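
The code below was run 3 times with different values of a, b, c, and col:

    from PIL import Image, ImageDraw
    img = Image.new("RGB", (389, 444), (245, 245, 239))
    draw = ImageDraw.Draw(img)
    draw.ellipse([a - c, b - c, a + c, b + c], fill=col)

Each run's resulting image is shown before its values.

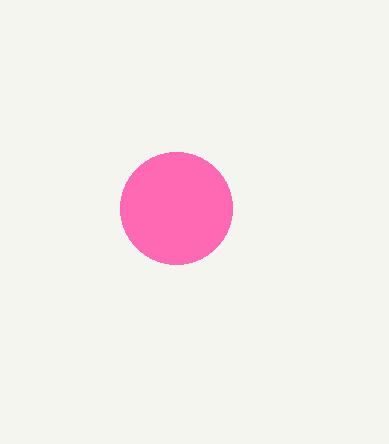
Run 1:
a = 176
b = 208
c = 56
col = 'hotpink'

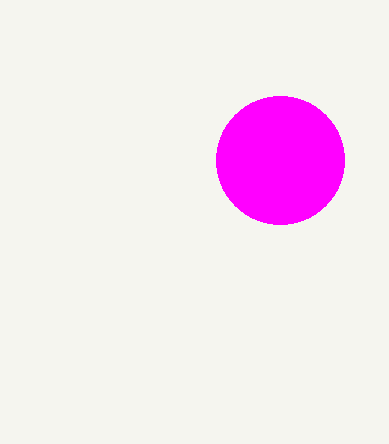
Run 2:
a = 280
b = 160
c = 64
col = 'magenta'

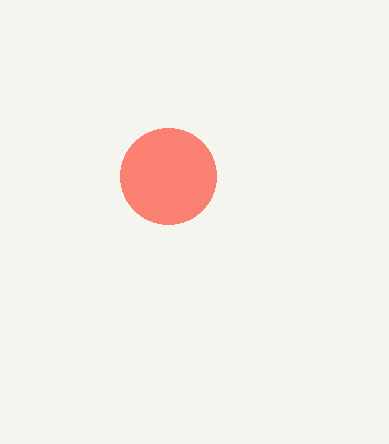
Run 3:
a = 168, b = 176, c = 48, col = 'salmon'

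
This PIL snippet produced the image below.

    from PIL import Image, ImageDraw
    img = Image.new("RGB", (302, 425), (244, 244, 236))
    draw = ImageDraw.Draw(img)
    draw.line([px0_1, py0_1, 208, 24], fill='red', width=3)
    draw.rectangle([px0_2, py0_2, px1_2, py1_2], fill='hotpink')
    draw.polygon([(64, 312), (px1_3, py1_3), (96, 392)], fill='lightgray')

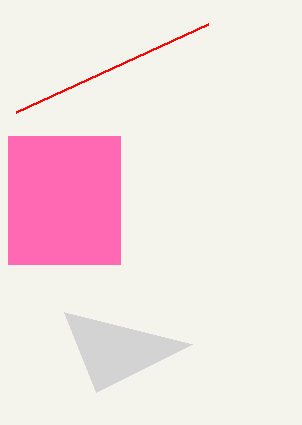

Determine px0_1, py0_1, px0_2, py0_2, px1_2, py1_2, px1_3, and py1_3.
px0_1 = 16, py0_1 = 112, px0_2 = 8, py0_2 = 136, px1_2 = 120, py1_2 = 264, px1_3 = 192, py1_3 = 344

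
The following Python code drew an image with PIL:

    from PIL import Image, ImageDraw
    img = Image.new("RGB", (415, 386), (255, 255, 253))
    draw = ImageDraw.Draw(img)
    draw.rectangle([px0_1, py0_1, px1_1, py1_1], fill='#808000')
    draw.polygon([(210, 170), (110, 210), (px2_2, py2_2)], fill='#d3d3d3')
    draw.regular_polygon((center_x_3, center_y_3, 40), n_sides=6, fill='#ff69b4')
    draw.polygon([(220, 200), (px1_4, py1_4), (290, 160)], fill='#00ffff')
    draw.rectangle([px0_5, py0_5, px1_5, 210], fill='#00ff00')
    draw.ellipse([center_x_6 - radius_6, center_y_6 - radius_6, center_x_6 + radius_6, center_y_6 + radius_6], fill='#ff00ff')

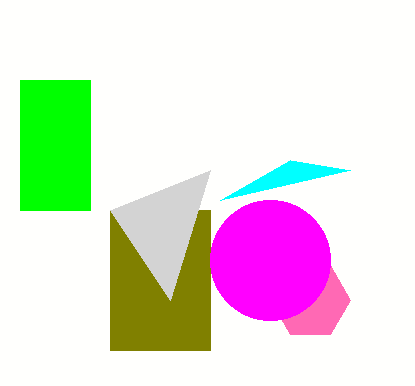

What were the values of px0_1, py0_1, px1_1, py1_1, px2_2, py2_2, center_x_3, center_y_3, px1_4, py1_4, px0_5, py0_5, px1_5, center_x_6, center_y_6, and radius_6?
px0_1 = 110
py0_1 = 210
px1_1 = 210
py1_1 = 350
px2_2 = 170
py2_2 = 300
center_x_3 = 310
center_y_3 = 300
px1_4 = 350
py1_4 = 170
px0_5 = 20
py0_5 = 80
px1_5 = 90
center_x_6 = 270
center_y_6 = 260
radius_6 = 60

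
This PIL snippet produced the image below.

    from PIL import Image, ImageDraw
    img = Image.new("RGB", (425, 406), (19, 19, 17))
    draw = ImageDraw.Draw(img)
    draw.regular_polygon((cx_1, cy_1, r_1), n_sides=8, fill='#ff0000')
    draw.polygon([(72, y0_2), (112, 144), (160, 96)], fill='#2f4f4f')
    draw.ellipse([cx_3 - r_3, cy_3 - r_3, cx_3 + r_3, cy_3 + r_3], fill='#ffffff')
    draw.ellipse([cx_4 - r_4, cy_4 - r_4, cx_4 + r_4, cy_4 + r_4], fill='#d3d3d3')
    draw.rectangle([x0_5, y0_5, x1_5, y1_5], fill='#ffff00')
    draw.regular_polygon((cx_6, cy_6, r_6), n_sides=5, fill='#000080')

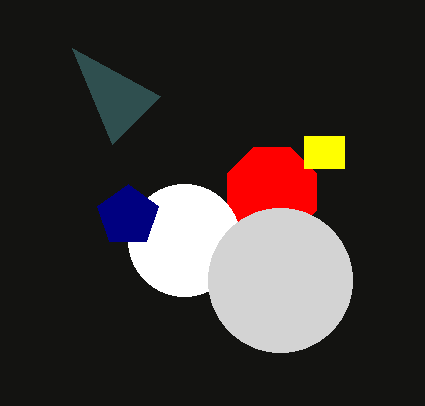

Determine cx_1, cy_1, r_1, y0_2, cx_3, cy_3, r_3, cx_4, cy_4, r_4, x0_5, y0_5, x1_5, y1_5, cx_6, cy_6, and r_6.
cx_1 = 272, cy_1 = 192, r_1 = 48, y0_2 = 48, cx_3 = 184, cy_3 = 240, r_3 = 56, cx_4 = 280, cy_4 = 280, r_4 = 72, x0_5 = 304, y0_5 = 136, x1_5 = 344, y1_5 = 168, cx_6 = 128, cy_6 = 216, r_6 = 32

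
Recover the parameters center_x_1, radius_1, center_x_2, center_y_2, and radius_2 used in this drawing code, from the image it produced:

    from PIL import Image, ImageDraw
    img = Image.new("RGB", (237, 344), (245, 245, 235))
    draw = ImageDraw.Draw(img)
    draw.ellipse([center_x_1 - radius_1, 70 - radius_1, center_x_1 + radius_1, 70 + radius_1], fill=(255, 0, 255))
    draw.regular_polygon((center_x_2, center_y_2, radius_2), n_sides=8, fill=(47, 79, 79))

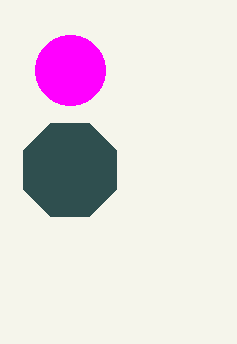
center_x_1 = 70
radius_1 = 35
center_x_2 = 70
center_y_2 = 170
radius_2 = 50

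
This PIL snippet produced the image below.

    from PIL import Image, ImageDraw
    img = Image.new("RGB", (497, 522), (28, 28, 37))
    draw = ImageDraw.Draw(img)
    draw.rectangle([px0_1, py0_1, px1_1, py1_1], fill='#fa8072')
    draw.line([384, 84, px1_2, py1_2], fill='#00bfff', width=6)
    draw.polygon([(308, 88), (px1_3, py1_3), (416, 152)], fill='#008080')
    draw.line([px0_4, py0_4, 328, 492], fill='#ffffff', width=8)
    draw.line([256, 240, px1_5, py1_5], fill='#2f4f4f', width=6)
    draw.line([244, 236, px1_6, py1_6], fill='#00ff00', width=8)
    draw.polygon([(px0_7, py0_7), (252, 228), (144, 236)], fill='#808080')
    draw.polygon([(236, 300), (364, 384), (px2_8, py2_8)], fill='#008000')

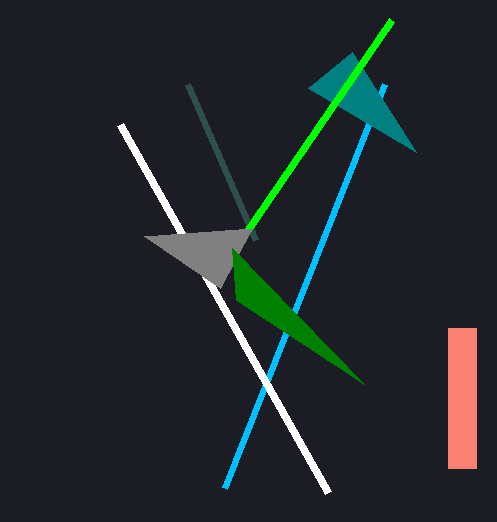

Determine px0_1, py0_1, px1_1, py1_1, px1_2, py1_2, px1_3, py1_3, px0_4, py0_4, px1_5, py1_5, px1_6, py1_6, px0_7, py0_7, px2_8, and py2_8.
px0_1 = 448
py0_1 = 328
px1_1 = 476
py1_1 = 468
px1_2 = 224
py1_2 = 488
px1_3 = 352
py1_3 = 52
px0_4 = 120
py0_4 = 124
px1_5 = 188
py1_5 = 84
px1_6 = 392
py1_6 = 20
px0_7 = 220
py0_7 = 288
px2_8 = 232
py2_8 = 248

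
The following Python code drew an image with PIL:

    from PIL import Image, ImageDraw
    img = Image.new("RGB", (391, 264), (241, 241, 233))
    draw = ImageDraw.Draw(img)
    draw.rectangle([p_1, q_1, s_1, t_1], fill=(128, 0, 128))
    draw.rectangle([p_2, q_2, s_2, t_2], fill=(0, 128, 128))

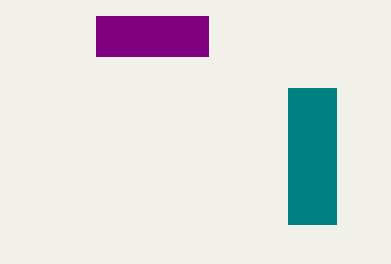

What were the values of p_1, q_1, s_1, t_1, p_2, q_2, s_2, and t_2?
p_1 = 96; q_1 = 16; s_1 = 208; t_1 = 56; p_2 = 288; q_2 = 88; s_2 = 336; t_2 = 224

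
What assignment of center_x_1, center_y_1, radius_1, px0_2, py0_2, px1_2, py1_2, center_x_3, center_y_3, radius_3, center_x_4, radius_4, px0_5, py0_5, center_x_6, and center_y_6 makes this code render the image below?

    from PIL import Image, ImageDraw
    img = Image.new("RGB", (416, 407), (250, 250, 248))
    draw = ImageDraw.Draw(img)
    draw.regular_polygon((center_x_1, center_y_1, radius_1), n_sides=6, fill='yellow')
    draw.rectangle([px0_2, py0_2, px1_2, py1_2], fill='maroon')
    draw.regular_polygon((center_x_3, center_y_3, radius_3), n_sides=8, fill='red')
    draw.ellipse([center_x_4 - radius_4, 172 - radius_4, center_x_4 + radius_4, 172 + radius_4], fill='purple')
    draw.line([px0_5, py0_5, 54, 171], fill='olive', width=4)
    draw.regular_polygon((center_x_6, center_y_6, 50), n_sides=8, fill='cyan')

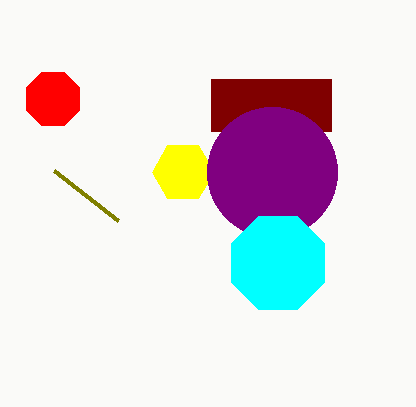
center_x_1 = 183; center_y_1 = 172; radius_1 = 31; px0_2 = 211; py0_2 = 79; px1_2 = 331; py1_2 = 131; center_x_3 = 53; center_y_3 = 99; radius_3 = 29; center_x_4 = 272; radius_4 = 65; px0_5 = 118; py0_5 = 221; center_x_6 = 278; center_y_6 = 263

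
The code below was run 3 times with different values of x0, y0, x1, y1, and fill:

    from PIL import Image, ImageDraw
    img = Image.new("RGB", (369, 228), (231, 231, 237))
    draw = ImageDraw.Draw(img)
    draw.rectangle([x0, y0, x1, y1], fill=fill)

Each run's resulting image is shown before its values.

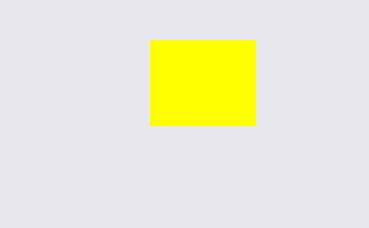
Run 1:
x0 = 150
y0 = 40
x1 = 255
y1 = 125
fill = 'yellow'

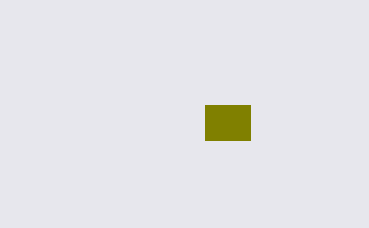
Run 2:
x0 = 205
y0 = 105
x1 = 250
y1 = 140
fill = 'olive'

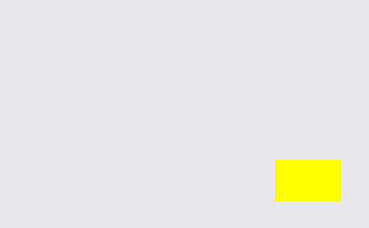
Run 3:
x0 = 275; y0 = 160; x1 = 340; y1 = 200; fill = 'yellow'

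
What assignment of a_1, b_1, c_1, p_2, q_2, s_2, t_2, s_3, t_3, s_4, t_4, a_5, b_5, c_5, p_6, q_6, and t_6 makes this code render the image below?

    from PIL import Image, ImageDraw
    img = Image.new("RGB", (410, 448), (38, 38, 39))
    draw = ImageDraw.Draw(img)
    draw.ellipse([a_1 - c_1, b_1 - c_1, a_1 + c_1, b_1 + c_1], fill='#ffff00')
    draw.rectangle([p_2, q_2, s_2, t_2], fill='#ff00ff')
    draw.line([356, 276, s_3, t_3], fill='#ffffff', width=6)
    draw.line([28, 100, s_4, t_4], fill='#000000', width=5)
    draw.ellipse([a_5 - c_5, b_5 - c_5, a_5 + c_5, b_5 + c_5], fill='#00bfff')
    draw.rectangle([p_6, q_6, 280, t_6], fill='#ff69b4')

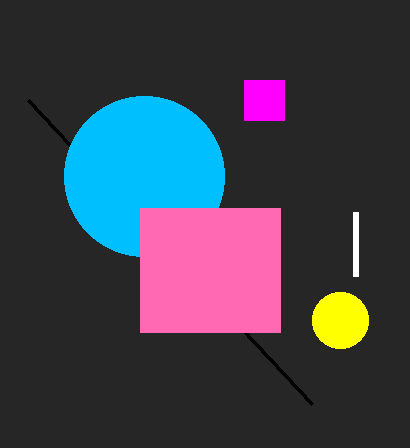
a_1 = 340; b_1 = 320; c_1 = 28; p_2 = 244; q_2 = 80; s_2 = 284; t_2 = 120; s_3 = 356; t_3 = 212; s_4 = 312; t_4 = 404; a_5 = 144; b_5 = 176; c_5 = 80; p_6 = 140; q_6 = 208; t_6 = 332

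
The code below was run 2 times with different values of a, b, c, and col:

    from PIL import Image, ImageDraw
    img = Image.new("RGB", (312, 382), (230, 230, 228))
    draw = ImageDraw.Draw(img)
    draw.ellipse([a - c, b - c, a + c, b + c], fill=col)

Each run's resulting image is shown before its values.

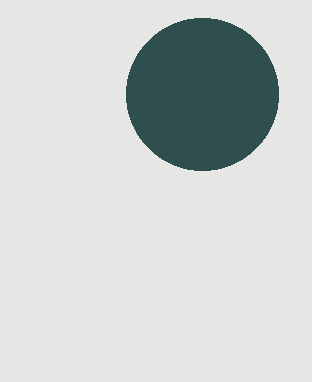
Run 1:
a = 202, b = 94, c = 76, col = 'darkslategray'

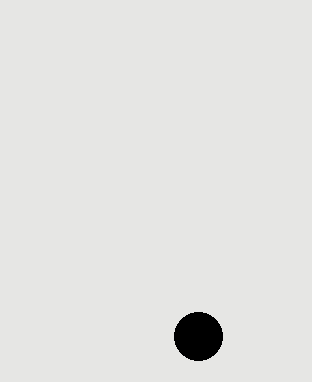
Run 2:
a = 198, b = 336, c = 24, col = 'black'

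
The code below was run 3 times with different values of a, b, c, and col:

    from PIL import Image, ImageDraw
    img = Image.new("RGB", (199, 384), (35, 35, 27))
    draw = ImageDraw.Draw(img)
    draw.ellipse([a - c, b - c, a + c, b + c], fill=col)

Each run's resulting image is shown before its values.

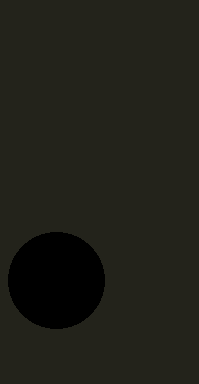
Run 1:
a = 56; b = 280; c = 48; col = 'black'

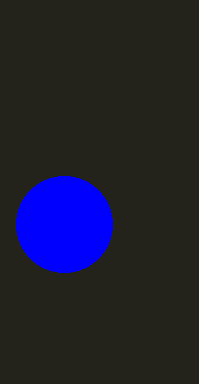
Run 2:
a = 64
b = 224
c = 48
col = 'blue'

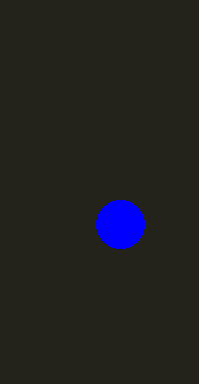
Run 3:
a = 120, b = 224, c = 24, col = 'blue'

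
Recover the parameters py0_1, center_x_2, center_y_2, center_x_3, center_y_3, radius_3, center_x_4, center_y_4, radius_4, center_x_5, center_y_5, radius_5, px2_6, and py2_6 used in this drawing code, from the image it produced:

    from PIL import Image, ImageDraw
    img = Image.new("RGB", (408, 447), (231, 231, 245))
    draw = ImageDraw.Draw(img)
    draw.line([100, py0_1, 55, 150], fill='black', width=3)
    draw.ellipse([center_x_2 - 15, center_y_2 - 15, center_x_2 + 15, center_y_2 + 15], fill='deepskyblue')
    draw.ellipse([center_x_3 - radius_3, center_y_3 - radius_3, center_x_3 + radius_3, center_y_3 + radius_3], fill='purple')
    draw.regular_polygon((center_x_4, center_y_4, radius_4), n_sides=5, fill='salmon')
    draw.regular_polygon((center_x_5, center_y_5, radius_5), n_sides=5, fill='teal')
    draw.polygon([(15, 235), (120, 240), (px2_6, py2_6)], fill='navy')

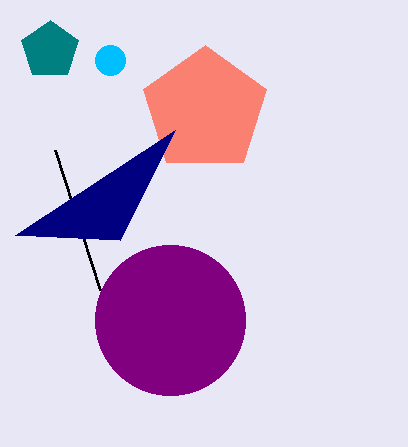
py0_1 = 290, center_x_2 = 110, center_y_2 = 60, center_x_3 = 170, center_y_3 = 320, radius_3 = 75, center_x_4 = 205, center_y_4 = 110, radius_4 = 65, center_x_5 = 50, center_y_5 = 50, radius_5 = 30, px2_6 = 175, py2_6 = 130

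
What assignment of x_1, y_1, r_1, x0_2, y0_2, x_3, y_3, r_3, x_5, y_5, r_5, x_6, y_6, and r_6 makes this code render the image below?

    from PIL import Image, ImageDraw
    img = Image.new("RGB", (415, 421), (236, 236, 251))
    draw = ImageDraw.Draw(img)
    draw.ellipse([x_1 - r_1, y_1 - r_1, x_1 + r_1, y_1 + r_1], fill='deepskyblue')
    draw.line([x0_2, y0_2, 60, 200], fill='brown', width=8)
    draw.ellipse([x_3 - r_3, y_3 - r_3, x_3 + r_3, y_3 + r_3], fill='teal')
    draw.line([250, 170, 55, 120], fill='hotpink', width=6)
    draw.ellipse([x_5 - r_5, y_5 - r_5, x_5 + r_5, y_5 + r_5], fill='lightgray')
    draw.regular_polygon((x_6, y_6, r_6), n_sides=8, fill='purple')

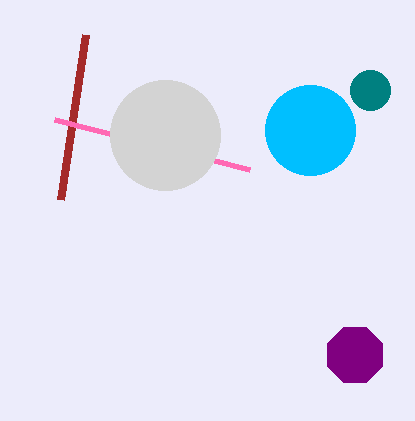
x_1 = 310; y_1 = 130; r_1 = 45; x0_2 = 85; y0_2 = 35; x_3 = 370; y_3 = 90; r_3 = 20; x_5 = 165; y_5 = 135; r_5 = 55; x_6 = 355; y_6 = 355; r_6 = 30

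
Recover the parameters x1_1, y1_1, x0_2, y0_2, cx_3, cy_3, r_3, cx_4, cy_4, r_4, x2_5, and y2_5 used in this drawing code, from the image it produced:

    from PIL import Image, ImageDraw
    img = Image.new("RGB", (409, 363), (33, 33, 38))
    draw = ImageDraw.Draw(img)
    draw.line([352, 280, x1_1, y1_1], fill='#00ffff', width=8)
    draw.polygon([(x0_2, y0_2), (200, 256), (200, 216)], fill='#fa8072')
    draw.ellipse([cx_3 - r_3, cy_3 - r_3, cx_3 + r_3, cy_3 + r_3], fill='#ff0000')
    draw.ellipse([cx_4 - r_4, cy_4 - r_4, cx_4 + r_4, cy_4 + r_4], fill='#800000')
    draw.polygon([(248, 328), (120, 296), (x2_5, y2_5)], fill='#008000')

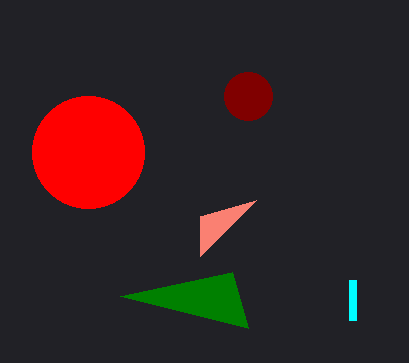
x1_1 = 352, y1_1 = 320, x0_2 = 256, y0_2 = 200, cx_3 = 88, cy_3 = 152, r_3 = 56, cx_4 = 248, cy_4 = 96, r_4 = 24, x2_5 = 232, y2_5 = 272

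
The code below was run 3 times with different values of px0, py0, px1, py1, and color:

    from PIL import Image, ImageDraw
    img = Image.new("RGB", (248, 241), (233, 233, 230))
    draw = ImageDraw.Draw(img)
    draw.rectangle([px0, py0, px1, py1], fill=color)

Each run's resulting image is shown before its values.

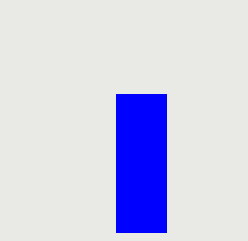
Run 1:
px0 = 116
py0 = 94
px1 = 166
py1 = 232
color = 'blue'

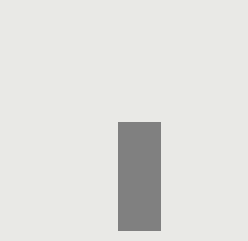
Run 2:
px0 = 118
py0 = 122
px1 = 160
py1 = 230
color = 'gray'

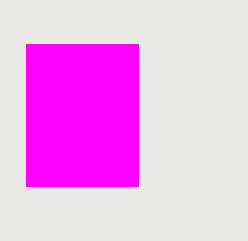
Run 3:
px0 = 26
py0 = 44
px1 = 138
py1 = 186
color = 'magenta'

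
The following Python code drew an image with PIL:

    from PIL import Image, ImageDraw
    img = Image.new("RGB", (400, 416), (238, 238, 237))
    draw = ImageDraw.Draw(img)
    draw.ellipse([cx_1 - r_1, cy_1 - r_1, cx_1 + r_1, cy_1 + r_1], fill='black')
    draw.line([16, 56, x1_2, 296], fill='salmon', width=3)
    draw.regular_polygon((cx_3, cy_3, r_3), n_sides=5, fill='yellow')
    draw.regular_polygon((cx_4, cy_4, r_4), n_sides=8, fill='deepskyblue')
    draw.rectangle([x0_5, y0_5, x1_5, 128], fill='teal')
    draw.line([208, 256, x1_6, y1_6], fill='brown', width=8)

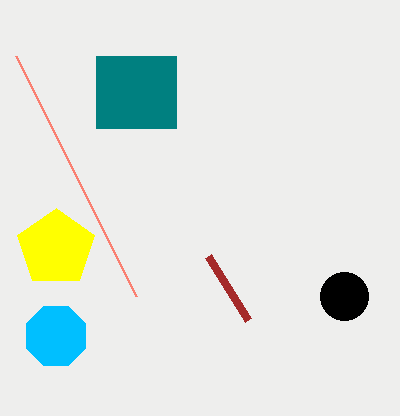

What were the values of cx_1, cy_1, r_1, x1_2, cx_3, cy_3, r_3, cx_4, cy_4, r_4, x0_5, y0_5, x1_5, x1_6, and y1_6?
cx_1 = 344
cy_1 = 296
r_1 = 24
x1_2 = 136
cx_3 = 56
cy_3 = 248
r_3 = 40
cx_4 = 56
cy_4 = 336
r_4 = 32
x0_5 = 96
y0_5 = 56
x1_5 = 176
x1_6 = 248
y1_6 = 320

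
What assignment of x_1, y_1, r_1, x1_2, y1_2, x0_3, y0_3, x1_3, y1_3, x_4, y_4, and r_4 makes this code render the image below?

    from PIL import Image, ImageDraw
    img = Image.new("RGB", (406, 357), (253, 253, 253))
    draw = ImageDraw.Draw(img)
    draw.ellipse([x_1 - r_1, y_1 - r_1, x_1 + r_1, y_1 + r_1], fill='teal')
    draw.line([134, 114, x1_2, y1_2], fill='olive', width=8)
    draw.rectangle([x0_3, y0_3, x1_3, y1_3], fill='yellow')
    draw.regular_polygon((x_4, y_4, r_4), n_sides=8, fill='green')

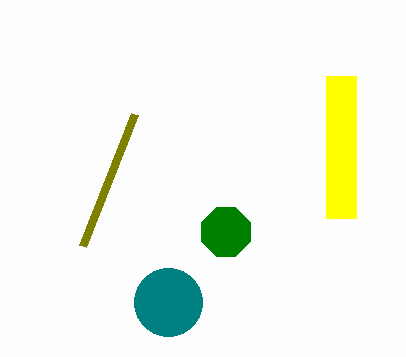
x_1 = 168
y_1 = 302
r_1 = 34
x1_2 = 82
y1_2 = 246
x0_3 = 326
y0_3 = 76
x1_3 = 356
y1_3 = 218
x_4 = 226
y_4 = 232
r_4 = 26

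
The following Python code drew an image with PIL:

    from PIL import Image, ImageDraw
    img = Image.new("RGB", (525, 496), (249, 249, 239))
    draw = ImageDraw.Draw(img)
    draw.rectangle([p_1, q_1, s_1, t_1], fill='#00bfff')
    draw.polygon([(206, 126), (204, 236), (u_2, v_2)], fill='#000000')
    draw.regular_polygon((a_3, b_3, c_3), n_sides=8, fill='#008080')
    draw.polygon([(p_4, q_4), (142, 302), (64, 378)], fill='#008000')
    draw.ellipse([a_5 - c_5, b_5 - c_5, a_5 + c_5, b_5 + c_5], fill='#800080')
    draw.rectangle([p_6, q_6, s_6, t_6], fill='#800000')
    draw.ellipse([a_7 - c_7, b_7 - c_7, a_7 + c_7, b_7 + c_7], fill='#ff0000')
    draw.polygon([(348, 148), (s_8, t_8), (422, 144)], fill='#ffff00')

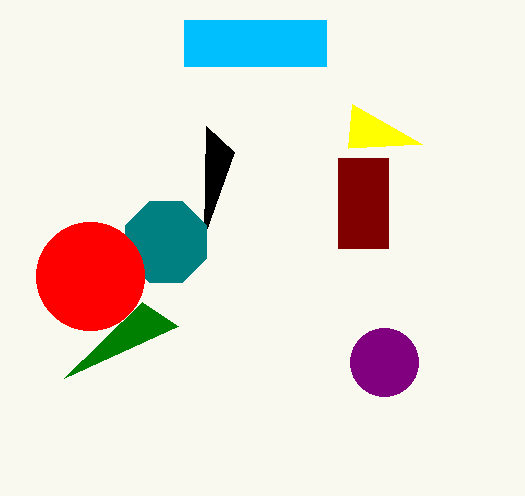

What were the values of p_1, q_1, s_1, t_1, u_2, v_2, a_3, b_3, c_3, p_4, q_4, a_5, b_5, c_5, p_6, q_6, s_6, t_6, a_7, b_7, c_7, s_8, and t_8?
p_1 = 184; q_1 = 20; s_1 = 326; t_1 = 66; u_2 = 234; v_2 = 152; a_3 = 166; b_3 = 242; c_3 = 44; p_4 = 178; q_4 = 326; a_5 = 384; b_5 = 362; c_5 = 34; p_6 = 338; q_6 = 158; s_6 = 388; t_6 = 248; a_7 = 90; b_7 = 276; c_7 = 54; s_8 = 352; t_8 = 104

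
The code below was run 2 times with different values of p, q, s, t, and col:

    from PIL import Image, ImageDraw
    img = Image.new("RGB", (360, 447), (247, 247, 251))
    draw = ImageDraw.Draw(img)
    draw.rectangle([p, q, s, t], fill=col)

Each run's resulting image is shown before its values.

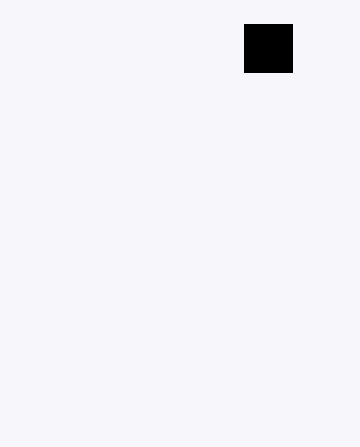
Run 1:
p = 244, q = 24, s = 292, t = 72, col = 'black'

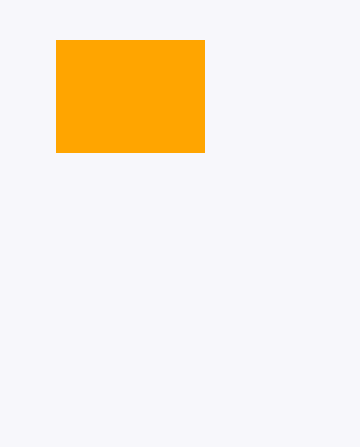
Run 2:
p = 56
q = 40
s = 204
t = 152
col = 'orange'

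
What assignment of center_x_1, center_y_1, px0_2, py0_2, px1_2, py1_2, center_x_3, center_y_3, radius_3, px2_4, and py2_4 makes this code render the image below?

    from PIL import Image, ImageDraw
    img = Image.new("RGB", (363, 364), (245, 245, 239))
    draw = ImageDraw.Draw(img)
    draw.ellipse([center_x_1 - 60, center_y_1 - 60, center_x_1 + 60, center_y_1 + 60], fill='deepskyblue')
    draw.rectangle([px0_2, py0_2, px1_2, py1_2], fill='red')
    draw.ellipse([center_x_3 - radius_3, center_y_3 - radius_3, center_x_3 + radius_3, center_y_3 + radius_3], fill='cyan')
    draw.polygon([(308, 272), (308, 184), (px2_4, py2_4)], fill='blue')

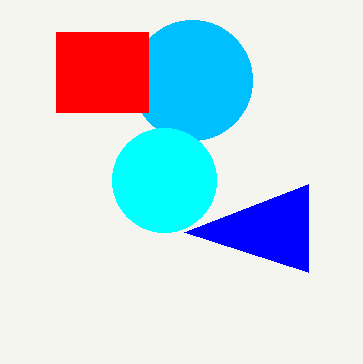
center_x_1 = 192, center_y_1 = 80, px0_2 = 56, py0_2 = 32, px1_2 = 148, py1_2 = 112, center_x_3 = 164, center_y_3 = 180, radius_3 = 52, px2_4 = 184, py2_4 = 232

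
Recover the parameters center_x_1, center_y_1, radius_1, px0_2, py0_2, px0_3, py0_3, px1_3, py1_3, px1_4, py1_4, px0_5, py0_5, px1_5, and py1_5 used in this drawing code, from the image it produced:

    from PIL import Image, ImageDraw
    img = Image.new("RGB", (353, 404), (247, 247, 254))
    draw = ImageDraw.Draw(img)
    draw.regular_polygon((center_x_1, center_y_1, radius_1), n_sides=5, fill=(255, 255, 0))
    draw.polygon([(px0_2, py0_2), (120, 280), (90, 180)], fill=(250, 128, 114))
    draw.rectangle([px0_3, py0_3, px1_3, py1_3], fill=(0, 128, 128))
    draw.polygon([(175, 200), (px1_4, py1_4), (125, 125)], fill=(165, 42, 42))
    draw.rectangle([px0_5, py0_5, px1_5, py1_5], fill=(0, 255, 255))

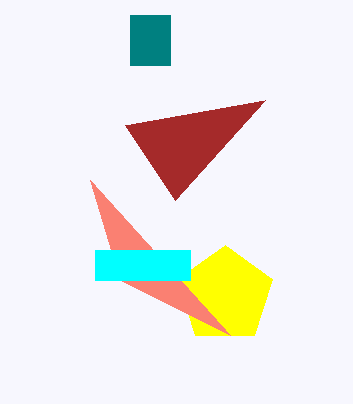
center_x_1 = 225; center_y_1 = 295; radius_1 = 50; px0_2 = 230; py0_2 = 335; px0_3 = 130; py0_3 = 15; px1_3 = 170; py1_3 = 65; px1_4 = 265; py1_4 = 100; px0_5 = 95; py0_5 = 250; px1_5 = 190; py1_5 = 280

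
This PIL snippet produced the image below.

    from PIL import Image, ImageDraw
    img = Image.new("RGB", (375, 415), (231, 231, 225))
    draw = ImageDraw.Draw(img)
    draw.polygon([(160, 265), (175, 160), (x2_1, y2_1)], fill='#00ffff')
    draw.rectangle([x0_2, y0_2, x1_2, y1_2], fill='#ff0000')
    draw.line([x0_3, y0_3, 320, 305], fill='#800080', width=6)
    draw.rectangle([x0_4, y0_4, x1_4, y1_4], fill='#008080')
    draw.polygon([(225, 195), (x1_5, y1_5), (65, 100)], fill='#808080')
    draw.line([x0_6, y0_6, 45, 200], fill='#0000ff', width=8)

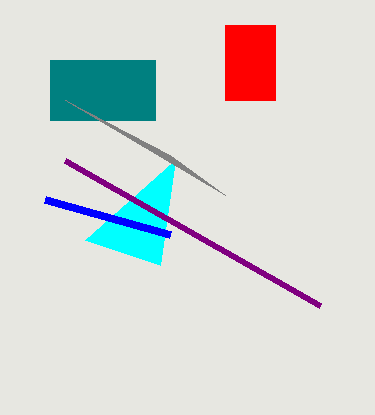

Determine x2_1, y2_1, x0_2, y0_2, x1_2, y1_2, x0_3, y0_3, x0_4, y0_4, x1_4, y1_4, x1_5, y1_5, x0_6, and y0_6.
x2_1 = 85
y2_1 = 240
x0_2 = 225
y0_2 = 25
x1_2 = 275
y1_2 = 100
x0_3 = 65
y0_3 = 160
x0_4 = 50
y0_4 = 60
x1_4 = 155
y1_4 = 120
x1_5 = 170
y1_5 = 155
x0_6 = 170
y0_6 = 235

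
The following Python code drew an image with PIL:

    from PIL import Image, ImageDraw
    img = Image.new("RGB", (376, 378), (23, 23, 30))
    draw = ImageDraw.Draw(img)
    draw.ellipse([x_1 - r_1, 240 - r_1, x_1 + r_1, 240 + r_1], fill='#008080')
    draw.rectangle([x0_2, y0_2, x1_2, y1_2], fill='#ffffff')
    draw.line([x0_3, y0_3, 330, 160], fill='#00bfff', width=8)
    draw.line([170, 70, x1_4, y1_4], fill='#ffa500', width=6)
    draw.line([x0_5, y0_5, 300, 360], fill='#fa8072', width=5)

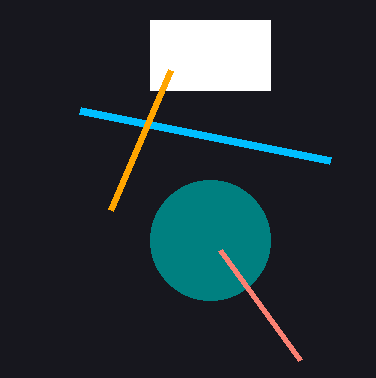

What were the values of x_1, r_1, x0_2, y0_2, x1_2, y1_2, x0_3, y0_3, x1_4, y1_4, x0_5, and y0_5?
x_1 = 210, r_1 = 60, x0_2 = 150, y0_2 = 20, x1_2 = 270, y1_2 = 90, x0_3 = 80, y0_3 = 110, x1_4 = 110, y1_4 = 210, x0_5 = 220, y0_5 = 250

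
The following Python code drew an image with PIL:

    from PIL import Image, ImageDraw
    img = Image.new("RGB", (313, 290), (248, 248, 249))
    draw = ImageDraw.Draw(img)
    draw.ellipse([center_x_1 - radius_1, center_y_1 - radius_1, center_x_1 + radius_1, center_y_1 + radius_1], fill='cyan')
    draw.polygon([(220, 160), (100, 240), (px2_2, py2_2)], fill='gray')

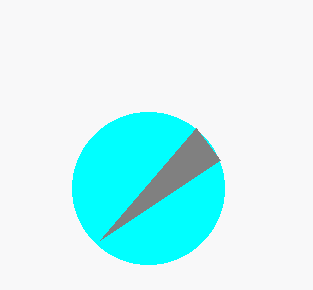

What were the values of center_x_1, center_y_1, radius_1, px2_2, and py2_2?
center_x_1 = 148, center_y_1 = 188, radius_1 = 76, px2_2 = 196, py2_2 = 128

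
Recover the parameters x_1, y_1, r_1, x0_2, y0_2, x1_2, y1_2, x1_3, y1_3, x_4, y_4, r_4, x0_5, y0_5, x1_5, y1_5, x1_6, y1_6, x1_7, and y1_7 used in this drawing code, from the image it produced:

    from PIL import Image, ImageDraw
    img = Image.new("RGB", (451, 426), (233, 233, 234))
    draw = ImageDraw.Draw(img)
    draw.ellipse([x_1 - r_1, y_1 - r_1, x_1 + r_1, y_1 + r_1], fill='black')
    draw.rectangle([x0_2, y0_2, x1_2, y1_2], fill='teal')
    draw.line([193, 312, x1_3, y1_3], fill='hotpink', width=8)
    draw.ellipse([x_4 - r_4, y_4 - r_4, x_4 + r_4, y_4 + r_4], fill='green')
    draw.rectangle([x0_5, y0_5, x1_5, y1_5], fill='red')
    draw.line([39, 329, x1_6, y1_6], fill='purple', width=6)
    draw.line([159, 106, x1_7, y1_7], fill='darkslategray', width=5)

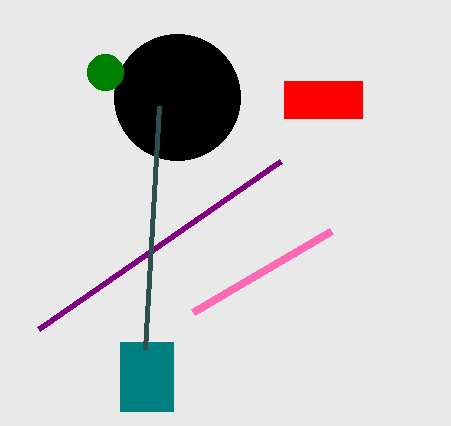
x_1 = 177; y_1 = 97; r_1 = 63; x0_2 = 120; y0_2 = 342; x1_2 = 173; y1_2 = 411; x1_3 = 331; y1_3 = 231; x_4 = 105; y_4 = 72; r_4 = 18; x0_5 = 284; y0_5 = 81; x1_5 = 362; y1_5 = 118; x1_6 = 281; y1_6 = 161; x1_7 = 145; y1_7 = 349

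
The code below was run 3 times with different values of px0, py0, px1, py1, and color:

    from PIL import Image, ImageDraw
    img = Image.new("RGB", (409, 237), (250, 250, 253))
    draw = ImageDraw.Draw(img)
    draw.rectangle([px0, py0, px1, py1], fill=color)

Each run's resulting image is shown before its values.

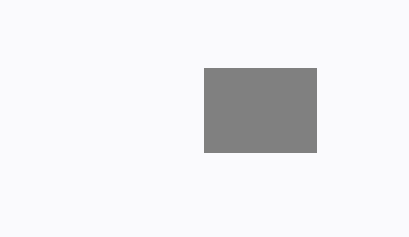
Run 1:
px0 = 204
py0 = 68
px1 = 316
py1 = 152
color = 'gray'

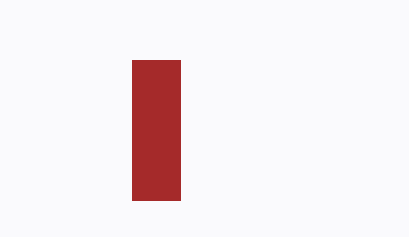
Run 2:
px0 = 132; py0 = 60; px1 = 180; py1 = 200; color = 'brown'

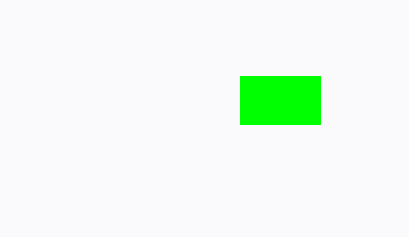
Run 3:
px0 = 240
py0 = 76
px1 = 320
py1 = 124
color = 'lime'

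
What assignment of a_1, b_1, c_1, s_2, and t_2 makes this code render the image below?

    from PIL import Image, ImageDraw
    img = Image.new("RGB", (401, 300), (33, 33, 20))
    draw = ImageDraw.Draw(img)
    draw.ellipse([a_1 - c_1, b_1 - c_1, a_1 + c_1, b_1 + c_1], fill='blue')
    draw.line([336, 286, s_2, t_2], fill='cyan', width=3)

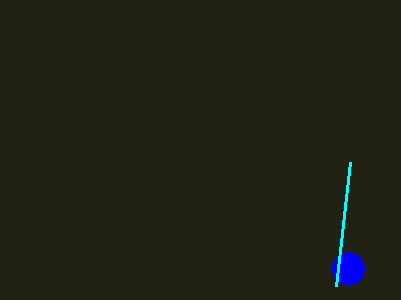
a_1 = 348; b_1 = 268; c_1 = 16; s_2 = 350; t_2 = 162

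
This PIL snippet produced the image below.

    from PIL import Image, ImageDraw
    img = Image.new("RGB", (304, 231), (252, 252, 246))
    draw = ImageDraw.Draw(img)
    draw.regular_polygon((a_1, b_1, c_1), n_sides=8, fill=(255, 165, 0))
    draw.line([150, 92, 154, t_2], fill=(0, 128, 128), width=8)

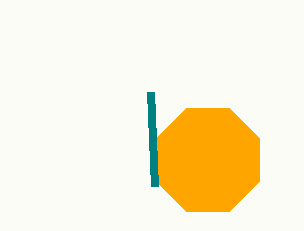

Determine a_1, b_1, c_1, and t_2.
a_1 = 208; b_1 = 160; c_1 = 56; t_2 = 186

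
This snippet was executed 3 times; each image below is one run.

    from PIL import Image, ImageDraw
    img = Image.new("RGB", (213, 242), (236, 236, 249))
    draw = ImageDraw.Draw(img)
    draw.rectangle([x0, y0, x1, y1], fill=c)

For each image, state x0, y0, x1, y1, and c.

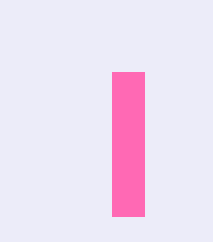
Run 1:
x0 = 112
y0 = 72
x1 = 144
y1 = 216
c = 'hotpink'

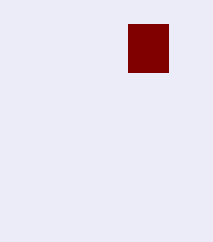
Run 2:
x0 = 128, y0 = 24, x1 = 168, y1 = 72, c = 'maroon'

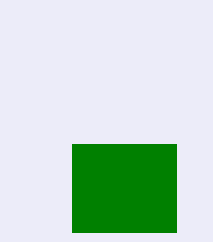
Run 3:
x0 = 72
y0 = 144
x1 = 176
y1 = 232
c = 'green'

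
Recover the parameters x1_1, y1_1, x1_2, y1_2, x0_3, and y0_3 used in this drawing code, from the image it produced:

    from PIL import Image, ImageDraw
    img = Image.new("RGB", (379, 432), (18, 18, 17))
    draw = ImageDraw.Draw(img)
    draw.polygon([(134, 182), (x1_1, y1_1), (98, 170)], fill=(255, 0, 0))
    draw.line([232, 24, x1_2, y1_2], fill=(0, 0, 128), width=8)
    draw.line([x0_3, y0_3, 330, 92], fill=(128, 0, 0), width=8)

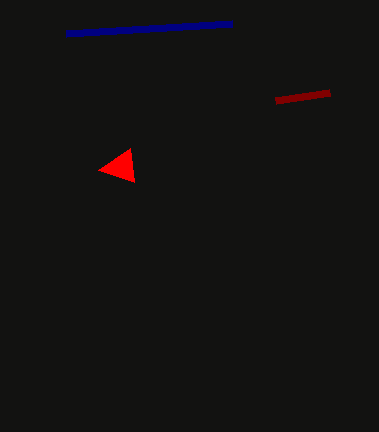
x1_1 = 130
y1_1 = 148
x1_2 = 66
y1_2 = 34
x0_3 = 276
y0_3 = 100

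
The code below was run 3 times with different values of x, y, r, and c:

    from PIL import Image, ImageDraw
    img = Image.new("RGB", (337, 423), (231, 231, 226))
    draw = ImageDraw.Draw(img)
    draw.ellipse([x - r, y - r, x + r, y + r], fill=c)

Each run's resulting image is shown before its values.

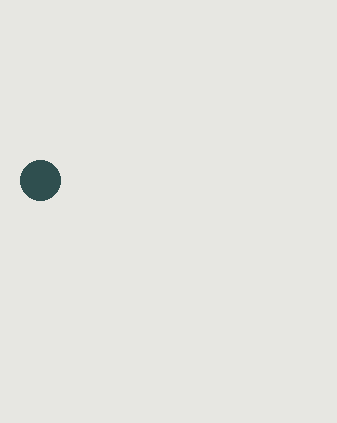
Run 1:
x = 40
y = 180
r = 20
c = 'darkslategray'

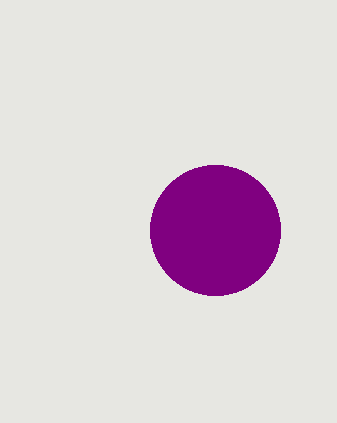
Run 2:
x = 215, y = 230, r = 65, c = 'purple'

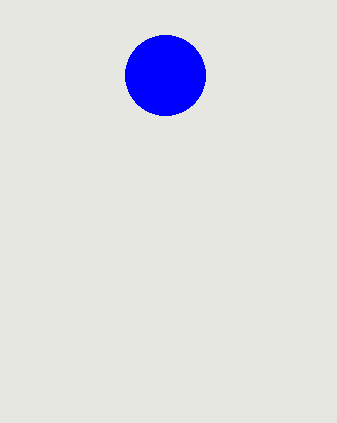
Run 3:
x = 165; y = 75; r = 40; c = 'blue'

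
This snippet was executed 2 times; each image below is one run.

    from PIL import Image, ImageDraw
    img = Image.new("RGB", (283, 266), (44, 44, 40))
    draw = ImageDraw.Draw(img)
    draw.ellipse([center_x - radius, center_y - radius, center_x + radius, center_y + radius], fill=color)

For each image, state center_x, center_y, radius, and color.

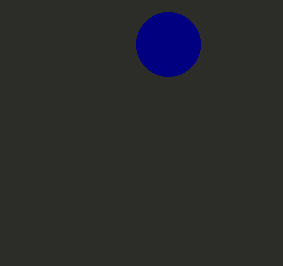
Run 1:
center_x = 168
center_y = 44
radius = 32
color = 'navy'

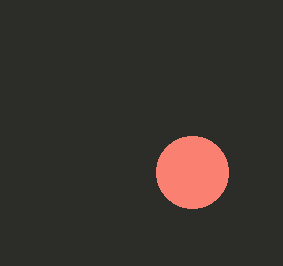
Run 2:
center_x = 192
center_y = 172
radius = 36
color = 'salmon'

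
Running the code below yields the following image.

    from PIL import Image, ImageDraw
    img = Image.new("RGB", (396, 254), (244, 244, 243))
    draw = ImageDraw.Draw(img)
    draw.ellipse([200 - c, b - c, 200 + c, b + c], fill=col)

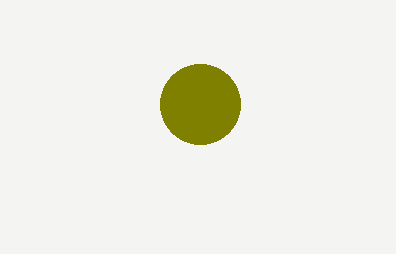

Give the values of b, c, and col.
b = 104
c = 40
col = 'olive'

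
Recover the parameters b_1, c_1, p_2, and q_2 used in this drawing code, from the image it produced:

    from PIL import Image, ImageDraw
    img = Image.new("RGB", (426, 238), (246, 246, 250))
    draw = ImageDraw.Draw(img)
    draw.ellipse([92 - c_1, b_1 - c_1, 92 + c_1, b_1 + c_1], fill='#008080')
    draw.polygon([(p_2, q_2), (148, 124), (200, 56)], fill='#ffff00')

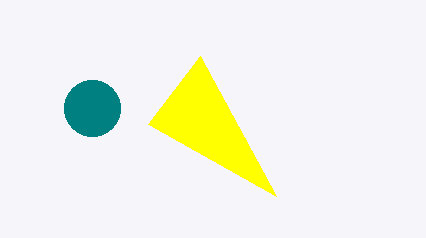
b_1 = 108; c_1 = 28; p_2 = 276; q_2 = 196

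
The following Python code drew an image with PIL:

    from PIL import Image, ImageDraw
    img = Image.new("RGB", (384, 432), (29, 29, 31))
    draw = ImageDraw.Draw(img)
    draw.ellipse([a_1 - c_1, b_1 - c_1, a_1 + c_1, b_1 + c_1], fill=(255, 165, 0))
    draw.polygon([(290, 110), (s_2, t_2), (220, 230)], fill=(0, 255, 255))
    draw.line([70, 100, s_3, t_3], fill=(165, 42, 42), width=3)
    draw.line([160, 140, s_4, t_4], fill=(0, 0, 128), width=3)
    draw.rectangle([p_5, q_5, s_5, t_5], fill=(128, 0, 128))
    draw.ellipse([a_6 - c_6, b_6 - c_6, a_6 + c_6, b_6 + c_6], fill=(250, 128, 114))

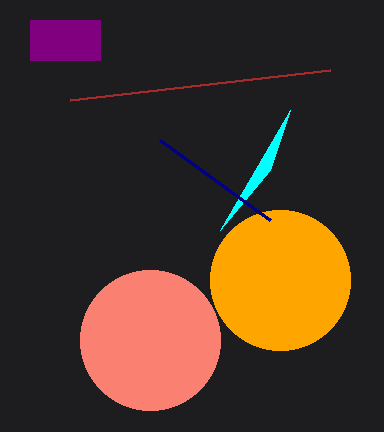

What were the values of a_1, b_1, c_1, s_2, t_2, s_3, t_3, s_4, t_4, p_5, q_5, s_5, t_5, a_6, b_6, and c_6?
a_1 = 280; b_1 = 280; c_1 = 70; s_2 = 270; t_2 = 170; s_3 = 330; t_3 = 70; s_4 = 270; t_4 = 220; p_5 = 30; q_5 = 20; s_5 = 100; t_5 = 60; a_6 = 150; b_6 = 340; c_6 = 70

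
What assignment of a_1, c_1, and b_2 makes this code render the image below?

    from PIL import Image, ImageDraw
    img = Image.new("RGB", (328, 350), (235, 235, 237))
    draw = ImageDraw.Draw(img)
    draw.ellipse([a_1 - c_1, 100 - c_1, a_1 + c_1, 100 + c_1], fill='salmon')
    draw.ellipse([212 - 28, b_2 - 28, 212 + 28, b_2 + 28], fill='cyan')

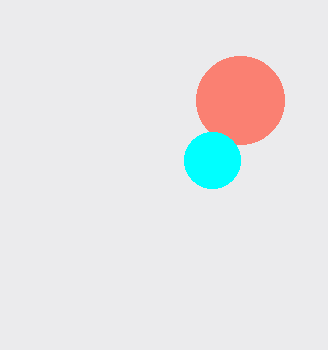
a_1 = 240, c_1 = 44, b_2 = 160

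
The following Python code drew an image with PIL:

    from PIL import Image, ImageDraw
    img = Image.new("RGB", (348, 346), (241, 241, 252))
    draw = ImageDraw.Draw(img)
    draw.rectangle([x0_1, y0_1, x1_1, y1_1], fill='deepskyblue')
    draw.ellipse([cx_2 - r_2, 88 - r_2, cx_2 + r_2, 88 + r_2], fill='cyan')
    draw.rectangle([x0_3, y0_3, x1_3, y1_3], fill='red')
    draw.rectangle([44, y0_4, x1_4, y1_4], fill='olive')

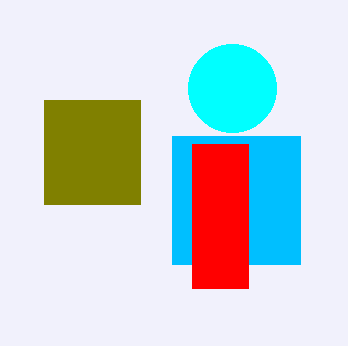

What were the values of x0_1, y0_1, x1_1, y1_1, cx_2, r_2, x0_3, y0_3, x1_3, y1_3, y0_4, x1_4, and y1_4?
x0_1 = 172; y0_1 = 136; x1_1 = 300; y1_1 = 264; cx_2 = 232; r_2 = 44; x0_3 = 192; y0_3 = 144; x1_3 = 248; y1_3 = 288; y0_4 = 100; x1_4 = 140; y1_4 = 204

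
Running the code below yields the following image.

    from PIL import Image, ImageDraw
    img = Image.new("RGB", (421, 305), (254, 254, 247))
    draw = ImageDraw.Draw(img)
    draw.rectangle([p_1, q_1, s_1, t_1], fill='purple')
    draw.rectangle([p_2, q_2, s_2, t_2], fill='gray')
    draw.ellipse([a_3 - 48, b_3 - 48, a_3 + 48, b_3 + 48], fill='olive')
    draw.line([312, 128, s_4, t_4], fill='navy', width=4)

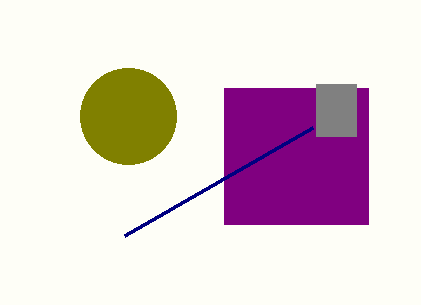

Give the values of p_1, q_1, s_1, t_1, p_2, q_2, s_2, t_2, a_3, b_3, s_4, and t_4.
p_1 = 224; q_1 = 88; s_1 = 368; t_1 = 224; p_2 = 316; q_2 = 84; s_2 = 356; t_2 = 136; a_3 = 128; b_3 = 116; s_4 = 124; t_4 = 236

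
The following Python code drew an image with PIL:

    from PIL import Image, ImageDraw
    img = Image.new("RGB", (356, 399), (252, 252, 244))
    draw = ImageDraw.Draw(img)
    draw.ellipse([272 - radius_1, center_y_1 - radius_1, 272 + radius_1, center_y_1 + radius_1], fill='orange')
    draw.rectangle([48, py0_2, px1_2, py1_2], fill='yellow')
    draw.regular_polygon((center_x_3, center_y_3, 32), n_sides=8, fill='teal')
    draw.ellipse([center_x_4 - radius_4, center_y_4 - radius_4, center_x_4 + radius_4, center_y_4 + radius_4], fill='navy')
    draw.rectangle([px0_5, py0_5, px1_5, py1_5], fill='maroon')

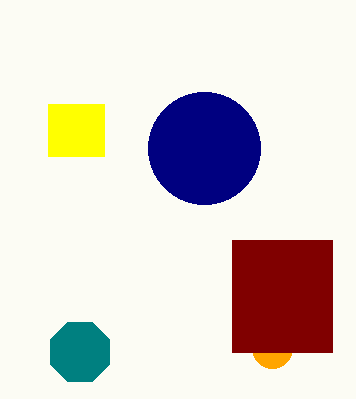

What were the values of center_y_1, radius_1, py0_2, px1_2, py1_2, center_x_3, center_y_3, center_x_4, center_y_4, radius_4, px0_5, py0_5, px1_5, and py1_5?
center_y_1 = 348
radius_1 = 20
py0_2 = 104
px1_2 = 104
py1_2 = 156
center_x_3 = 80
center_y_3 = 352
center_x_4 = 204
center_y_4 = 148
radius_4 = 56
px0_5 = 232
py0_5 = 240
px1_5 = 332
py1_5 = 352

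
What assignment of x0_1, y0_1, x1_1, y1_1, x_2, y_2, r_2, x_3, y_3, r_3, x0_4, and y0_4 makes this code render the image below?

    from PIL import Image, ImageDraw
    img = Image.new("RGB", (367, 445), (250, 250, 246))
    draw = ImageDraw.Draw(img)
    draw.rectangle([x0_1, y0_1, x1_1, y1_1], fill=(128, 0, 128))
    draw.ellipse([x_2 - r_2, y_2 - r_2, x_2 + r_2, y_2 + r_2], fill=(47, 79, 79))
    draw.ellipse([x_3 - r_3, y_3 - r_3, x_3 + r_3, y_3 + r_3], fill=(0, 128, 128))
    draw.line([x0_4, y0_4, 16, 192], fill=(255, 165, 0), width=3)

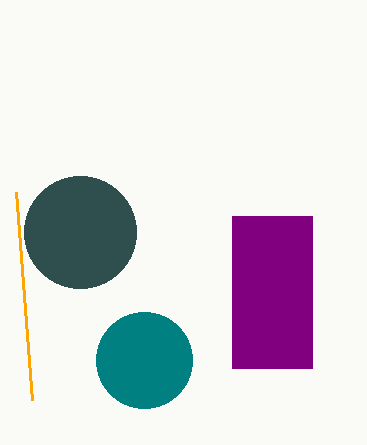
x0_1 = 232
y0_1 = 216
x1_1 = 312
y1_1 = 368
x_2 = 80
y_2 = 232
r_2 = 56
x_3 = 144
y_3 = 360
r_3 = 48
x0_4 = 32
y0_4 = 400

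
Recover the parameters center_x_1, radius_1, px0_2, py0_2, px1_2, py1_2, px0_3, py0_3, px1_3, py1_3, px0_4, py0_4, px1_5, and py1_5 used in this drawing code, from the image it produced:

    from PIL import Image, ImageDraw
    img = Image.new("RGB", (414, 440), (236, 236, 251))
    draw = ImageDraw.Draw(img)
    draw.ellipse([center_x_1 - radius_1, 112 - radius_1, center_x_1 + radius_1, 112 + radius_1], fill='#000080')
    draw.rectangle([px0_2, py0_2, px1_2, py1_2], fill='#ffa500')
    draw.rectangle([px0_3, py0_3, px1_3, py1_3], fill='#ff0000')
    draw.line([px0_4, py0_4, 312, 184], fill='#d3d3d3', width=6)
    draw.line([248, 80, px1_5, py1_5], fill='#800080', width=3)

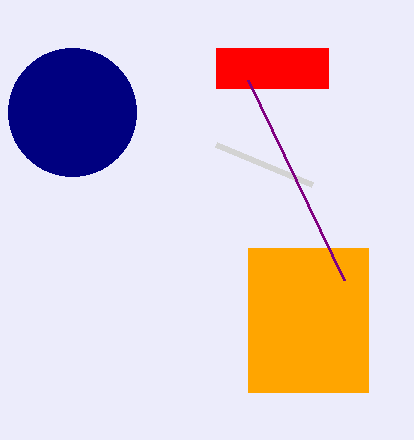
center_x_1 = 72, radius_1 = 64, px0_2 = 248, py0_2 = 248, px1_2 = 368, py1_2 = 392, px0_3 = 216, py0_3 = 48, px1_3 = 328, py1_3 = 88, px0_4 = 216, py0_4 = 144, px1_5 = 344, py1_5 = 280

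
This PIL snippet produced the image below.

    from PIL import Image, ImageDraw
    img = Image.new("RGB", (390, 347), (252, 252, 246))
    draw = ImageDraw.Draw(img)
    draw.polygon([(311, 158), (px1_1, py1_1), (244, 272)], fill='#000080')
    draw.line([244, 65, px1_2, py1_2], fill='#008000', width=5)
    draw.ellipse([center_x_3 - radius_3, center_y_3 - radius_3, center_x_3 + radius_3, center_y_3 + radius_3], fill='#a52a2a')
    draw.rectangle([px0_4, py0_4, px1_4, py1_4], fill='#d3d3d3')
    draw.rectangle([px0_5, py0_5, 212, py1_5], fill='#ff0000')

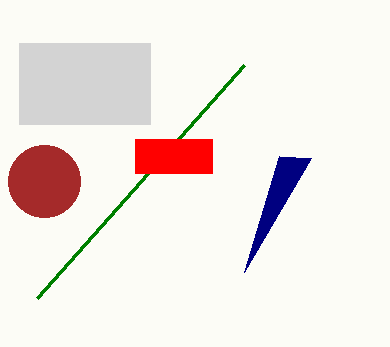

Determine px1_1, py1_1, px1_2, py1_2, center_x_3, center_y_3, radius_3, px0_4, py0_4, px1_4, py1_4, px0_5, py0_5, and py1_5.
px1_1 = 279
py1_1 = 156
px1_2 = 37
py1_2 = 298
center_x_3 = 44
center_y_3 = 181
radius_3 = 36
px0_4 = 19
py0_4 = 43
px1_4 = 150
py1_4 = 124
px0_5 = 135
py0_5 = 139
py1_5 = 173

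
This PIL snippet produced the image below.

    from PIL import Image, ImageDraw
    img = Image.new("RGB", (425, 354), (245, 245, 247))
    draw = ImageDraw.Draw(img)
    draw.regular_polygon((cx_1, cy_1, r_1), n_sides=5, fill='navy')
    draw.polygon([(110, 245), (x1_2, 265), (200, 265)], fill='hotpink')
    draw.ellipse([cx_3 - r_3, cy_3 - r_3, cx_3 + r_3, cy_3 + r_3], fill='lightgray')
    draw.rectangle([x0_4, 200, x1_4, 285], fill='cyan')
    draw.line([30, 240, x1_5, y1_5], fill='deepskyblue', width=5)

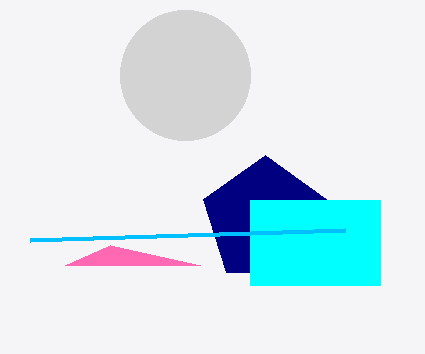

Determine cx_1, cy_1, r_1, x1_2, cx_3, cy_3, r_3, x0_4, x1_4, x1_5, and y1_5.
cx_1 = 265; cy_1 = 220; r_1 = 65; x1_2 = 65; cx_3 = 185; cy_3 = 75; r_3 = 65; x0_4 = 250; x1_4 = 380; x1_5 = 345; y1_5 = 230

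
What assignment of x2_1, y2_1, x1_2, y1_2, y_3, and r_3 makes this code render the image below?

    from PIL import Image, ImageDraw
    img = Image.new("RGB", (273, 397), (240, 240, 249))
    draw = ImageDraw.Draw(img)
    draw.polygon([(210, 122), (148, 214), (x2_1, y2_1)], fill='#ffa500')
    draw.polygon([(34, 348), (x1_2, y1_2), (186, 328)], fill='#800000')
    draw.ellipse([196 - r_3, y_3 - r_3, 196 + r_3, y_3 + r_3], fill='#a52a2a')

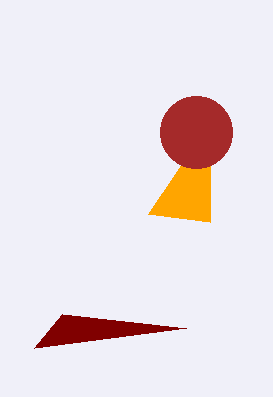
x2_1 = 210; y2_1 = 222; x1_2 = 62; y1_2 = 314; y_3 = 132; r_3 = 36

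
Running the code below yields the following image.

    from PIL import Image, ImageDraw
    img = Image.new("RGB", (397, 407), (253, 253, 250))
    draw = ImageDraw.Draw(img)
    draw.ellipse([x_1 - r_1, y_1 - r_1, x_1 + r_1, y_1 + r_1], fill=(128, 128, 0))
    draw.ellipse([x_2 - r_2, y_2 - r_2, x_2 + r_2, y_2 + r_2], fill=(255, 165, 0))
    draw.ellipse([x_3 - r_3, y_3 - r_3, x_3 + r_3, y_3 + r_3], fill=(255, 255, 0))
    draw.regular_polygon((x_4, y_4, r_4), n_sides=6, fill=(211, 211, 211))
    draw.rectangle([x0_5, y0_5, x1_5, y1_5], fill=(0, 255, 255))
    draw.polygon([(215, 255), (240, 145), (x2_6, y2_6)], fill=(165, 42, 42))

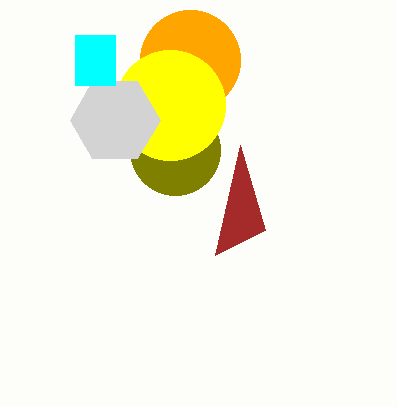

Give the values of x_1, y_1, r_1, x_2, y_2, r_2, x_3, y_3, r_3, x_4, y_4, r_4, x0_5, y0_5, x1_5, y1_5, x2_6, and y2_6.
x_1 = 175; y_1 = 150; r_1 = 45; x_2 = 190; y_2 = 60; r_2 = 50; x_3 = 170; y_3 = 105; r_3 = 55; x_4 = 115; y_4 = 120; r_4 = 45; x0_5 = 75; y0_5 = 35; x1_5 = 115; y1_5 = 85; x2_6 = 265; y2_6 = 230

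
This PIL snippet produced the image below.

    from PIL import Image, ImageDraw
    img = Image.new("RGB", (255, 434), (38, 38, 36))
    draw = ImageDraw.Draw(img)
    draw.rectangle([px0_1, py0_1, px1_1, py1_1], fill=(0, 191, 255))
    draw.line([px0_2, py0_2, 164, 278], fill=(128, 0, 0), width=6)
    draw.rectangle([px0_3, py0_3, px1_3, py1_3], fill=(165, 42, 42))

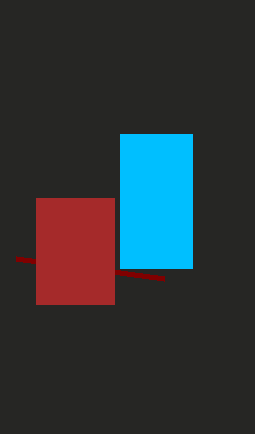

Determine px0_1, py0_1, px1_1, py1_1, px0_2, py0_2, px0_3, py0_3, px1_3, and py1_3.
px0_1 = 120
py0_1 = 134
px1_1 = 192
py1_1 = 268
px0_2 = 16
py0_2 = 258
px0_3 = 36
py0_3 = 198
px1_3 = 114
py1_3 = 304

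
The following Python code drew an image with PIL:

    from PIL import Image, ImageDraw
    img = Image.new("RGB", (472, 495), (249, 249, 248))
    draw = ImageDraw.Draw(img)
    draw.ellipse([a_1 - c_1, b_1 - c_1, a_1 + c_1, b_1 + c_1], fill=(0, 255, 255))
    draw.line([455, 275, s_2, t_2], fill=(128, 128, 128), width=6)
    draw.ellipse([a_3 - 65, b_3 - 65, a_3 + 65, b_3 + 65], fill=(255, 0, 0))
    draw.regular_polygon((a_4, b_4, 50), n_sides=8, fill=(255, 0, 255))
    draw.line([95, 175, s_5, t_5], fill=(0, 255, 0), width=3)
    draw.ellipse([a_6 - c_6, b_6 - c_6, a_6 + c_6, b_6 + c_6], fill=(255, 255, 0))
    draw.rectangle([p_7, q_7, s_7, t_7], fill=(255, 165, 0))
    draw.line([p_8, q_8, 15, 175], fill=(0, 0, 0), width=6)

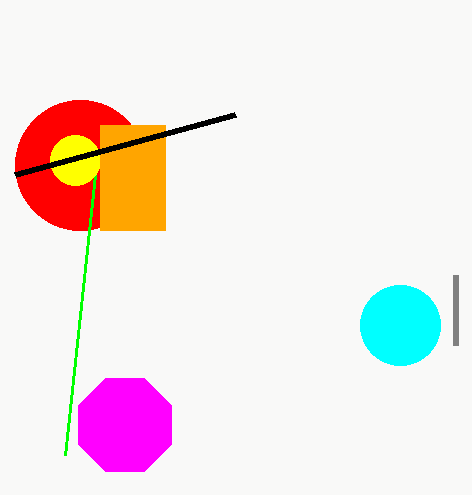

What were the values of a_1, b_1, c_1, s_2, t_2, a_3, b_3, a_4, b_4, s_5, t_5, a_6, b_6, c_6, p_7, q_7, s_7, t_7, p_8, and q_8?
a_1 = 400
b_1 = 325
c_1 = 40
s_2 = 455
t_2 = 345
a_3 = 80
b_3 = 165
a_4 = 125
b_4 = 425
s_5 = 65
t_5 = 455
a_6 = 75
b_6 = 160
c_6 = 25
p_7 = 100
q_7 = 125
s_7 = 165
t_7 = 230
p_8 = 235
q_8 = 115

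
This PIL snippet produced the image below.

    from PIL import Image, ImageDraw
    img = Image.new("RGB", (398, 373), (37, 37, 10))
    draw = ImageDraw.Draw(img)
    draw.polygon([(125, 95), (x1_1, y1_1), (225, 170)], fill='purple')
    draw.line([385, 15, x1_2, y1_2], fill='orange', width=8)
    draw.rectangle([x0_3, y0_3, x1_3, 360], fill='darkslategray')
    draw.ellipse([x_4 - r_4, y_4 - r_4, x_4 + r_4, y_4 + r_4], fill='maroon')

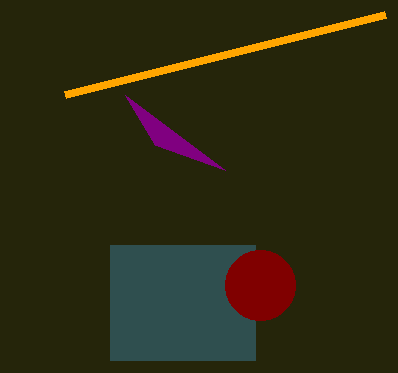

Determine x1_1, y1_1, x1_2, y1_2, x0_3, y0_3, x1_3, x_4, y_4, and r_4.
x1_1 = 155; y1_1 = 145; x1_2 = 65; y1_2 = 95; x0_3 = 110; y0_3 = 245; x1_3 = 255; x_4 = 260; y_4 = 285; r_4 = 35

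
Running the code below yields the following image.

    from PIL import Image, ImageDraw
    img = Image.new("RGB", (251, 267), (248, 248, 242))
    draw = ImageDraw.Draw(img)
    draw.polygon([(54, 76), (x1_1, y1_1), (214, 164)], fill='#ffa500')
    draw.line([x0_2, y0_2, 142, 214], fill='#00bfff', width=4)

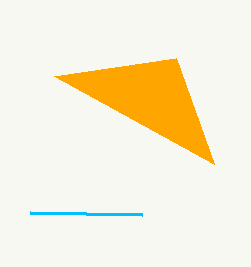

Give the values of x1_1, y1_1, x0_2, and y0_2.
x1_1 = 176; y1_1 = 58; x0_2 = 30; y0_2 = 212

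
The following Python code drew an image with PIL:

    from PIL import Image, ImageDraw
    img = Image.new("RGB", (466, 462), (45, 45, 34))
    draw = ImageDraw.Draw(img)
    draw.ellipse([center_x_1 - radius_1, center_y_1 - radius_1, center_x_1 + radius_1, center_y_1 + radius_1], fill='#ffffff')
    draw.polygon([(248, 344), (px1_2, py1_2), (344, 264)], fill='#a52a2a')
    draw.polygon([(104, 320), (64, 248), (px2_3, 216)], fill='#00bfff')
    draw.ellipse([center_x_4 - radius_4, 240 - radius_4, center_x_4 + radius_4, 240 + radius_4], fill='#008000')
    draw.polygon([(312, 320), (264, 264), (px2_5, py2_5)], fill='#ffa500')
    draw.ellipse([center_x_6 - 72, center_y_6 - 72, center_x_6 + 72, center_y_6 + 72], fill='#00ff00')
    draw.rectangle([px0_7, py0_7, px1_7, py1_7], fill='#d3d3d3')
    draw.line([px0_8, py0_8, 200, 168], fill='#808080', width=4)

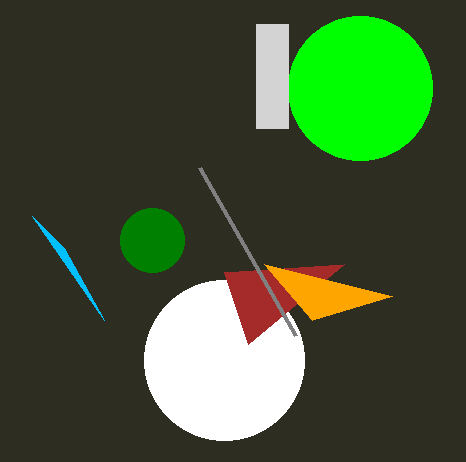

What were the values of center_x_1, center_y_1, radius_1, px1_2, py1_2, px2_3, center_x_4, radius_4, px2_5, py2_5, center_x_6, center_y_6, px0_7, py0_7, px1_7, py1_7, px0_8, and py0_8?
center_x_1 = 224
center_y_1 = 360
radius_1 = 80
px1_2 = 224
py1_2 = 272
px2_3 = 32
center_x_4 = 152
radius_4 = 32
px2_5 = 392
py2_5 = 296
center_x_6 = 360
center_y_6 = 88
px0_7 = 256
py0_7 = 24
px1_7 = 288
py1_7 = 128
px0_8 = 296
py0_8 = 336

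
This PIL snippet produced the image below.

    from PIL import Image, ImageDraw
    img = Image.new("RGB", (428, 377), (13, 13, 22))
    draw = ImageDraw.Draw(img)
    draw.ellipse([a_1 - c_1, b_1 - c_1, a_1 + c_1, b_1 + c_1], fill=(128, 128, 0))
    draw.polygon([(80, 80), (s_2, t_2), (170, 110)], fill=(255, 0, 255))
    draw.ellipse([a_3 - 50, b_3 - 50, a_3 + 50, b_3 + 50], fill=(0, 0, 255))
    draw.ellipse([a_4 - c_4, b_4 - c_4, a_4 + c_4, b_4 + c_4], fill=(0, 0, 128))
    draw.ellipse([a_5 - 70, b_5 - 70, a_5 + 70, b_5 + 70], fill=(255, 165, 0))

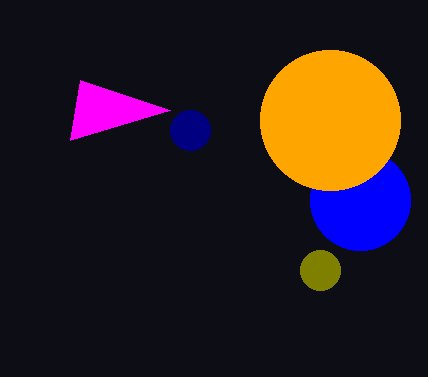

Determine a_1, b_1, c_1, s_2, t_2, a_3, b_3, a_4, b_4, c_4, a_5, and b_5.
a_1 = 320
b_1 = 270
c_1 = 20
s_2 = 70
t_2 = 140
a_3 = 360
b_3 = 200
a_4 = 190
b_4 = 130
c_4 = 20
a_5 = 330
b_5 = 120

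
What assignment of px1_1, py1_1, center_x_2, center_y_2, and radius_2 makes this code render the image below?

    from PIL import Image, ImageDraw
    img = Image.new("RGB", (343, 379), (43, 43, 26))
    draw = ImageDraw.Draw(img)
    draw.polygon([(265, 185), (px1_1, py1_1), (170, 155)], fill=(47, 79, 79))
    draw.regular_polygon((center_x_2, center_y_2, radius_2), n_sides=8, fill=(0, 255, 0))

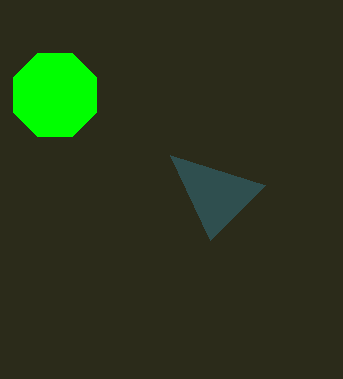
px1_1 = 210; py1_1 = 240; center_x_2 = 55; center_y_2 = 95; radius_2 = 45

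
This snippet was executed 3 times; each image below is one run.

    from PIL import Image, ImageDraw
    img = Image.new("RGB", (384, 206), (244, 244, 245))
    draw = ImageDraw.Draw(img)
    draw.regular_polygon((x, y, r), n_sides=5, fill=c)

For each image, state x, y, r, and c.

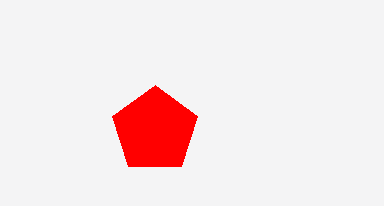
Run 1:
x = 155
y = 130
r = 45
c = 'red'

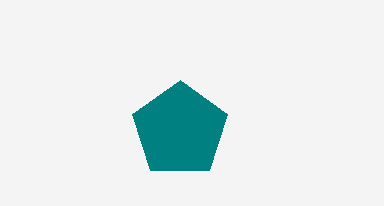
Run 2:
x = 180, y = 130, r = 50, c = 'teal'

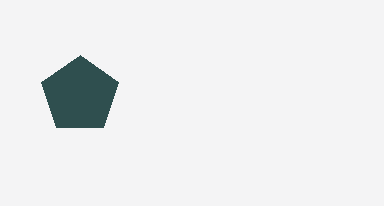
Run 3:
x = 80; y = 95; r = 40; c = 'darkslategray'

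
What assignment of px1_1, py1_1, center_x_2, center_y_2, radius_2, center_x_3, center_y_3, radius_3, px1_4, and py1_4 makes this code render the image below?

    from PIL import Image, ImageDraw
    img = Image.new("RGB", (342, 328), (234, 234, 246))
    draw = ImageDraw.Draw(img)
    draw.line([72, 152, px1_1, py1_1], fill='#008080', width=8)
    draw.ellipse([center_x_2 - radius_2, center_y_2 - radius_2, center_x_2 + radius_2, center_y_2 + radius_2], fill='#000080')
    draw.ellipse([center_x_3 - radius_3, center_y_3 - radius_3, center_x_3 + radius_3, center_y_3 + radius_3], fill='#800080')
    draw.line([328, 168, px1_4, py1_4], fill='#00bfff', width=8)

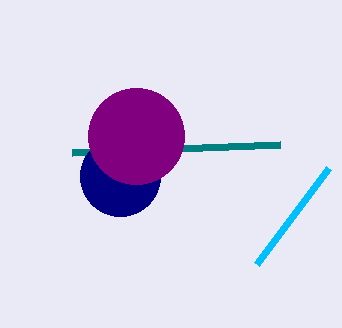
px1_1 = 280; py1_1 = 144; center_x_2 = 120; center_y_2 = 176; radius_2 = 40; center_x_3 = 136; center_y_3 = 136; radius_3 = 48; px1_4 = 256; py1_4 = 264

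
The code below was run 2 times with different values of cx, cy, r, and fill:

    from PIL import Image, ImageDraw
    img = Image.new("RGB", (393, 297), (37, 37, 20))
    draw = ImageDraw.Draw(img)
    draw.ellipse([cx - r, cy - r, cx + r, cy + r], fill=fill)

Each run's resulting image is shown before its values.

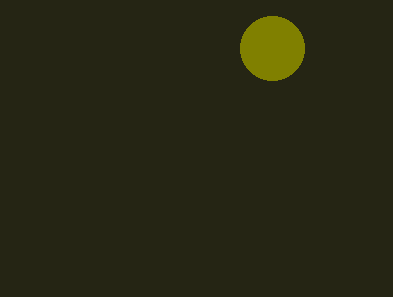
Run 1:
cx = 272, cy = 48, r = 32, fill = 'olive'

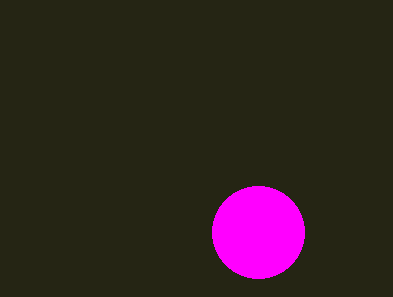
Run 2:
cx = 258, cy = 232, r = 46, fill = 'magenta'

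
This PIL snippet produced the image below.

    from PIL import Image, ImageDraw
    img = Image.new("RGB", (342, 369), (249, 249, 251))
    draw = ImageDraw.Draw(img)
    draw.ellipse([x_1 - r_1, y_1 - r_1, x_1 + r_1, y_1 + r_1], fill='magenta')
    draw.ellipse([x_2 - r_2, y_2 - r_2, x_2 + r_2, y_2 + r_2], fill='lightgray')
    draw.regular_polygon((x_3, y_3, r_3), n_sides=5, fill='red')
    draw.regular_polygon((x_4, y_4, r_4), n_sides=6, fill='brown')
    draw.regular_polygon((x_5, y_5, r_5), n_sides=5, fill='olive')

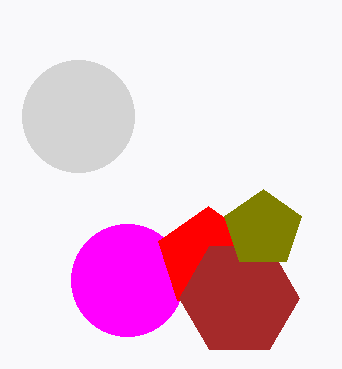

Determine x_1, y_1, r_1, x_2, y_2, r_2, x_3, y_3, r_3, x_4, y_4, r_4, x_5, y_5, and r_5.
x_1 = 127, y_1 = 280, r_1 = 56, x_2 = 78, y_2 = 116, r_2 = 56, x_3 = 208, y_3 = 258, r_3 = 52, x_4 = 239, y_4 = 298, r_4 = 60, x_5 = 263, y_5 = 229, r_5 = 40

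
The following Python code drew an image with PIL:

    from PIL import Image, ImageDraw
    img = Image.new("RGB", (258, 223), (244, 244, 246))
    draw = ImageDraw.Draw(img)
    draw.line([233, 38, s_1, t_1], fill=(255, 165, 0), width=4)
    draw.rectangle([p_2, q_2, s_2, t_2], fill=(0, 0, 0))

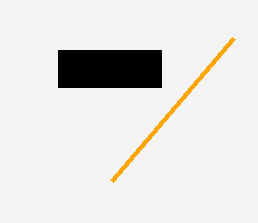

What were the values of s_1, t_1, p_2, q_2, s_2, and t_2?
s_1 = 111, t_1 = 181, p_2 = 58, q_2 = 50, s_2 = 161, t_2 = 87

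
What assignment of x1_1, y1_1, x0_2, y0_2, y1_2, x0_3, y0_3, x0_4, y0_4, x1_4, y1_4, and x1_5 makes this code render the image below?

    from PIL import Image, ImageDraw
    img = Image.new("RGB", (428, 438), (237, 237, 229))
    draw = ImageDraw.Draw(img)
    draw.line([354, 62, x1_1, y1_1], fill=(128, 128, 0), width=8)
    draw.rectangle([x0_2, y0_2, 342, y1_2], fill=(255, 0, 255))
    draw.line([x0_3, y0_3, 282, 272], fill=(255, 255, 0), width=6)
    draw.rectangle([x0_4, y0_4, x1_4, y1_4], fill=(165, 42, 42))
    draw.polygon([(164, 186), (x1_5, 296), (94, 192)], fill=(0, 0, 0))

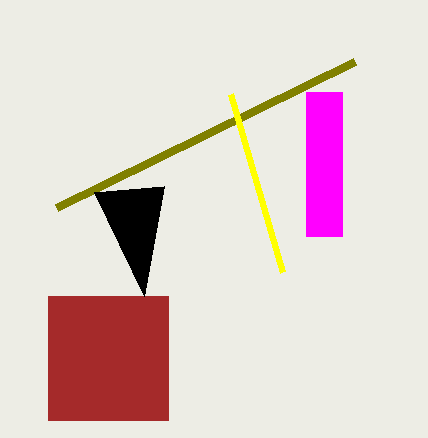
x1_1 = 56; y1_1 = 208; x0_2 = 306; y0_2 = 92; y1_2 = 236; x0_3 = 230; y0_3 = 94; x0_4 = 48; y0_4 = 296; x1_4 = 168; y1_4 = 420; x1_5 = 144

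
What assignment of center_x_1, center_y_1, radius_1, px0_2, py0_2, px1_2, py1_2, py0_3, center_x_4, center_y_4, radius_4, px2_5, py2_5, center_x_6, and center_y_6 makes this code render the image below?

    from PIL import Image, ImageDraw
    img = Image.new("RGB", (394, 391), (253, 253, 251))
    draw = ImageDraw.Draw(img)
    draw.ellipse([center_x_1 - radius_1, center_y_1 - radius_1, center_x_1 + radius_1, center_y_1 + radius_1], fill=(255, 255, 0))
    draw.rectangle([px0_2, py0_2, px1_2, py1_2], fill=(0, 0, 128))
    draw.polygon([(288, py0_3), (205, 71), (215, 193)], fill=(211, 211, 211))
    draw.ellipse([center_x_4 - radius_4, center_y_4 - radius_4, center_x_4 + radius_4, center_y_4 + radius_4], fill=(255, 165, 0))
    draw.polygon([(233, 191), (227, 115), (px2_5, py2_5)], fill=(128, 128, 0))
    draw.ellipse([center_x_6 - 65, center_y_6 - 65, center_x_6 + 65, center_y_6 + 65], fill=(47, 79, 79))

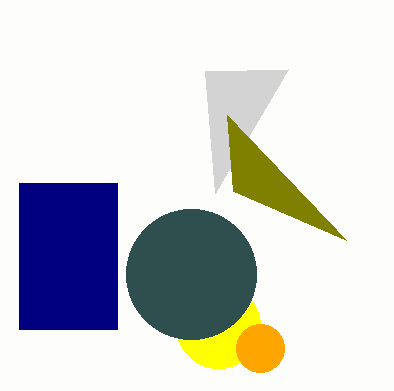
center_x_1 = 218
center_y_1 = 326
radius_1 = 42
px0_2 = 19
py0_2 = 183
px1_2 = 117
py1_2 = 329
py0_3 = 69
center_x_4 = 260
center_y_4 = 348
radius_4 = 24
px2_5 = 346
py2_5 = 240
center_x_6 = 191
center_y_6 = 274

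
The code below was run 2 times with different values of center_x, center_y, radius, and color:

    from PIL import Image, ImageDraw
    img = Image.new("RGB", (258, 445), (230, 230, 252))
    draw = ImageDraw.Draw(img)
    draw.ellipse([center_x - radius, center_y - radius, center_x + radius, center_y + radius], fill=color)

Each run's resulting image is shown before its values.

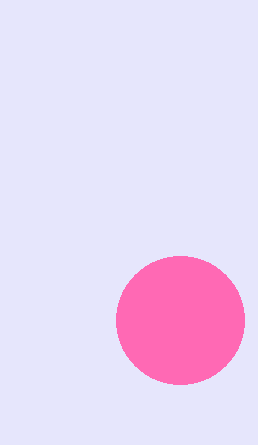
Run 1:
center_x = 180, center_y = 320, radius = 64, color = 'hotpink'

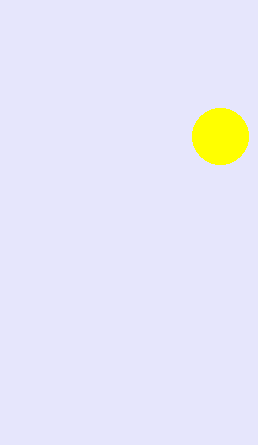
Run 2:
center_x = 220, center_y = 136, radius = 28, color = 'yellow'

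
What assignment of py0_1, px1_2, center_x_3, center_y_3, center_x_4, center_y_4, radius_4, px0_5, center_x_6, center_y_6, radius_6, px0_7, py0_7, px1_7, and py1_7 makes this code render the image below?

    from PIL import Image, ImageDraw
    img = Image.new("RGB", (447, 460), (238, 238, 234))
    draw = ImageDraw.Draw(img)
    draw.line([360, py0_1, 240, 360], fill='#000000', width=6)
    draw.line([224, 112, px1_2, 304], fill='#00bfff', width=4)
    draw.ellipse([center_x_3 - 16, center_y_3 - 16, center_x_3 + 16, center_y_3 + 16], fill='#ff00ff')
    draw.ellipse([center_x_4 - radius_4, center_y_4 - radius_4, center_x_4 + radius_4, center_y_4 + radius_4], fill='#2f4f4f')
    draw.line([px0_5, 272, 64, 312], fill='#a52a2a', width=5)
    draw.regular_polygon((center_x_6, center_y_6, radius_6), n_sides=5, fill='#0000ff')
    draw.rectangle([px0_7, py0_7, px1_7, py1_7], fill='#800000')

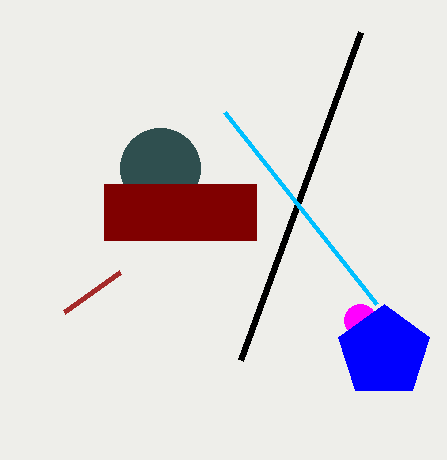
py0_1 = 32; px1_2 = 376; center_x_3 = 360; center_y_3 = 320; center_x_4 = 160; center_y_4 = 168; radius_4 = 40; px0_5 = 120; center_x_6 = 384; center_y_6 = 352; radius_6 = 48; px0_7 = 104; py0_7 = 184; px1_7 = 256; py1_7 = 240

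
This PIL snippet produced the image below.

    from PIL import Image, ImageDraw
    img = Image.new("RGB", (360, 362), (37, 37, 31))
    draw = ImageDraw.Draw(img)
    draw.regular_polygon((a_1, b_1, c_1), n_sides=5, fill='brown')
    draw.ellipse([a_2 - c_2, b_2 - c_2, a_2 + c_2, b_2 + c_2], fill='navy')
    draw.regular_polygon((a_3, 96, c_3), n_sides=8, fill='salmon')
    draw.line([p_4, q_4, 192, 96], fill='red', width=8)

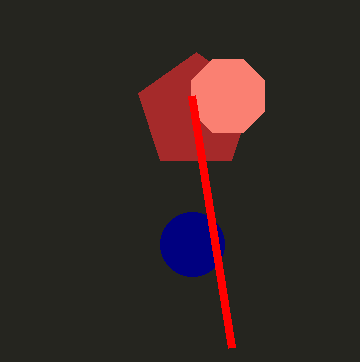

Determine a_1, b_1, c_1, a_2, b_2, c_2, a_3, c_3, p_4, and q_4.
a_1 = 196, b_1 = 112, c_1 = 60, a_2 = 192, b_2 = 244, c_2 = 32, a_3 = 228, c_3 = 40, p_4 = 232, q_4 = 348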